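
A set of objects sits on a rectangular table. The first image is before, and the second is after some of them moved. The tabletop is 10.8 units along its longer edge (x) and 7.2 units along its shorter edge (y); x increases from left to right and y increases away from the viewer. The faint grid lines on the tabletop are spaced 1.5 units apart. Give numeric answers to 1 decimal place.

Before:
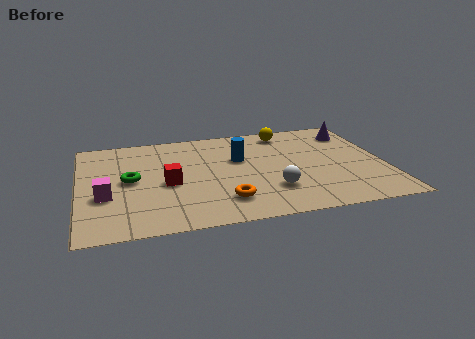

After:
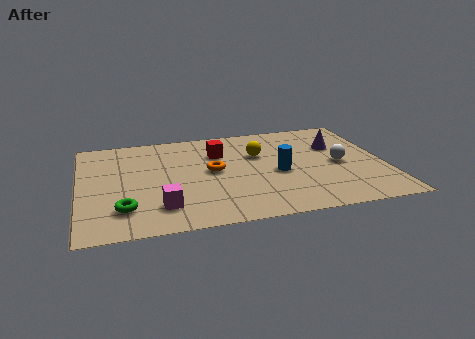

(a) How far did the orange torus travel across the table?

2.2

From (5.0, 1.6) to (4.7, 3.8), the orange torus covered √(0.3² + 2.2²) ≈ 2.2 units.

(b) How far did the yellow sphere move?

1.9

The yellow sphere moved from about (7.5, 6.2) to (6.4, 4.7), a distance of √(1.1² + 1.5²) ≈ 1.9.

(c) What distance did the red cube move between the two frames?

2.7

From (3.1, 3.2) to (5.0, 5.1), the red cube covered √(1.9² + 1.9²) ≈ 2.7 units.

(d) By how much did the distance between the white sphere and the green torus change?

+2.7

Before: roughly 5.2 units apart; after: 7.9. That's 2.7 units further apart.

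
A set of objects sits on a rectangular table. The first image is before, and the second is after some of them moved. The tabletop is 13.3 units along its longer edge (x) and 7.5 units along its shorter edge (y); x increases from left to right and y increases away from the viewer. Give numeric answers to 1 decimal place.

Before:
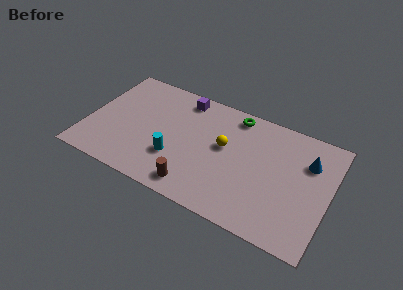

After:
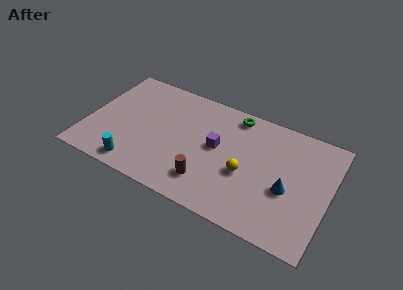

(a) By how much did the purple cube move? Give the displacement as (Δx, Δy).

(2.2, -2.4)

From the two frames, the purple cube sits at roughly (4.9, 6.5) before and (7.1, 4.1) after.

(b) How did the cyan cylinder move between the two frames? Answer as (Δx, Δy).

(-2.0, -1.4)

The cyan cylinder was at about (5.0, 2.4) and moved to about (3.0, 1.0).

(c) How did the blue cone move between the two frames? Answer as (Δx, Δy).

(-0.9, -2.2)

From the two frames, the blue cone sits at roughly (12.0, 5.3) before and (11.1, 3.1) after.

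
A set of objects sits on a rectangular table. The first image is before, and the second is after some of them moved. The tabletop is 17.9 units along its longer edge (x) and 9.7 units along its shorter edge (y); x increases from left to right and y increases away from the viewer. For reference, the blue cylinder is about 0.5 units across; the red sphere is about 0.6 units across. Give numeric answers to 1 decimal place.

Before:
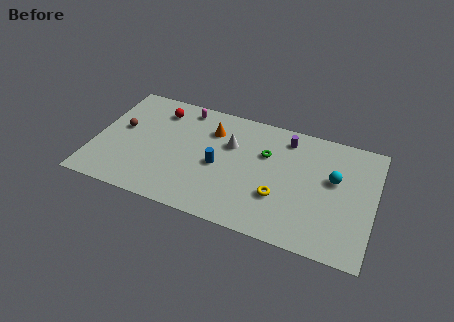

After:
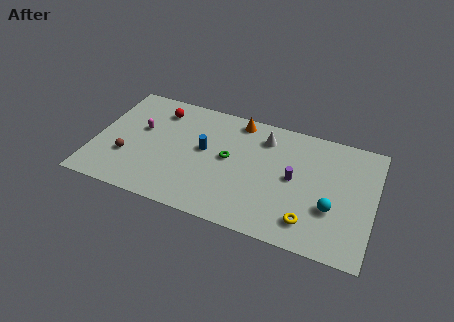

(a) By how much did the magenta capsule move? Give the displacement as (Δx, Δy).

(-2.6, -2.7)

The magenta capsule started near (5.4, 8.5) and ended near (2.8, 5.8).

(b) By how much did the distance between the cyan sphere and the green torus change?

+2.5

Before: roughly 4.4 units apart; after: 6.9. That's 2.5 units further apart.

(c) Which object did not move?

the red sphere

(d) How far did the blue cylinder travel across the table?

1.4

From (8.0, 4.4) to (7.0, 5.4), the blue cylinder covered √(1.0² + 1.0²) ≈ 1.4 units.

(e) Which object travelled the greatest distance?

the magenta capsule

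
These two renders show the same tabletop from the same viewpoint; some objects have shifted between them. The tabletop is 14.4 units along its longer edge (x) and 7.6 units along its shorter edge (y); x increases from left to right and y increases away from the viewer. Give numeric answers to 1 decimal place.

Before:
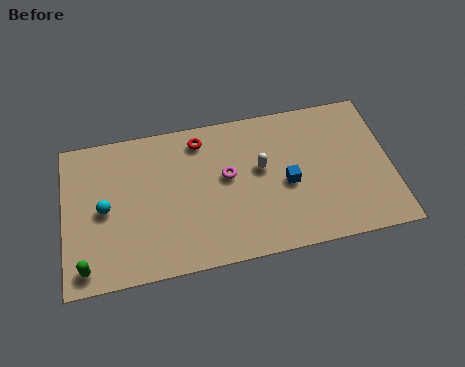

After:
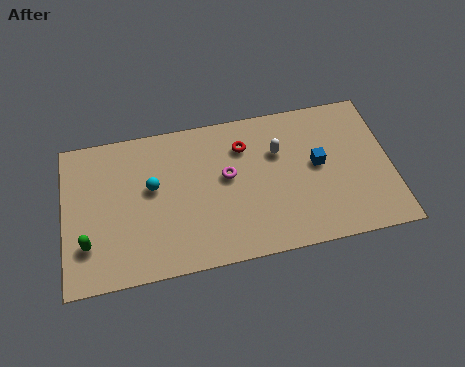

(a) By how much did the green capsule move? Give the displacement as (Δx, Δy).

(0.1, 1.1)

The green capsule was at about (0.9, 1.0) and moved to about (1.0, 2.1).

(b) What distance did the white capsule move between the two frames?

1.1

From (8.7, 4.4) to (9.5, 5.1), the white capsule covered √(0.8² + 0.7²) ≈ 1.1 units.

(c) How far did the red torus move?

2.0

The red torus moved from about (6.1, 6.4) to (8.0, 5.7), a distance of √(1.9² + 0.7²) ≈ 2.0.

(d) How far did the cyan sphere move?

2.2

The cyan sphere was near (1.8, 3.7) before and (3.9, 4.4) after, so it travelled √(2.1² + 0.7²) ≈ 2.2 units.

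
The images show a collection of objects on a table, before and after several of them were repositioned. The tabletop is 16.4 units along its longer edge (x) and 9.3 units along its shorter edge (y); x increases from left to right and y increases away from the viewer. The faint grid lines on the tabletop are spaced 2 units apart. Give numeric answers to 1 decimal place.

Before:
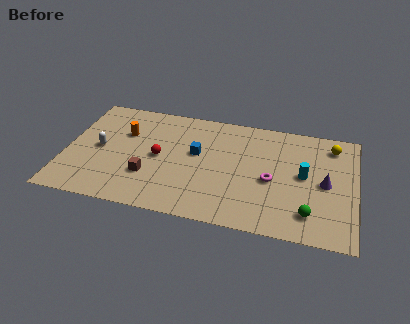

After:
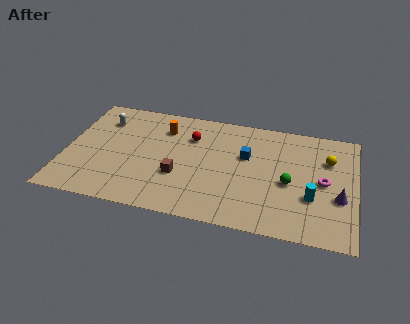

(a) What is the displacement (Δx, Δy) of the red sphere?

(1.7, 2.1)

The red sphere started near (5.3, 4.6) and ended near (7.0, 6.7).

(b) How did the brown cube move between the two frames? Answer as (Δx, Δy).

(1.7, 0.4)

The brown cube was at about (4.8, 2.9) and moved to about (6.5, 3.3).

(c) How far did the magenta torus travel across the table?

2.9

The magenta torus moved from about (11.7, 4.1) to (14.6, 4.6), a distance of √(2.9² + 0.5²) ≈ 2.9.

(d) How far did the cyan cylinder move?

1.8

From (13.5, 4.9) to (14.0, 3.2), the cyan cylinder covered √(0.5² + 1.7²) ≈ 1.8 units.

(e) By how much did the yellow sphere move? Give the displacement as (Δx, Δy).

(-0.2, -1.2)

From the two frames, the yellow sphere sits at roughly (15.0, 7.7) before and (14.8, 6.5) after.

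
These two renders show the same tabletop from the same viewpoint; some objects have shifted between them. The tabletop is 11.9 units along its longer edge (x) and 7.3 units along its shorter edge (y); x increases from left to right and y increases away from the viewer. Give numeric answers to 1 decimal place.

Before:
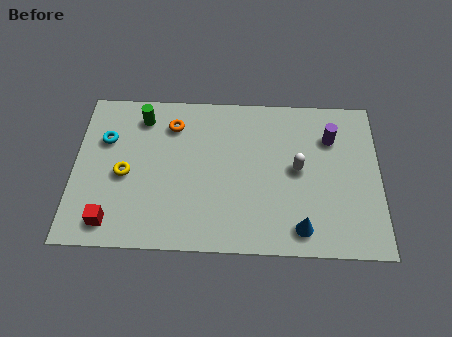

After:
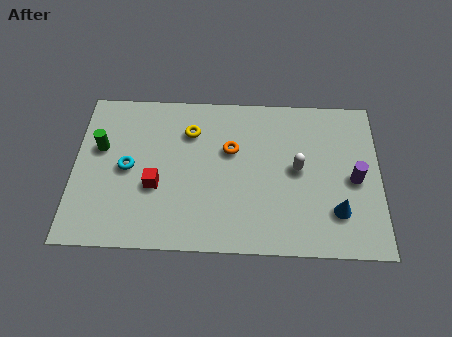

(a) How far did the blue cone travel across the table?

1.6

From (8.8, 1.1) to (10.2, 1.9), the blue cone covered √(1.4² + 0.8²) ≈ 1.6 units.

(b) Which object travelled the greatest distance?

the yellow torus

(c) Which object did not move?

the white capsule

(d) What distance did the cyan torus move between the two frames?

1.6

The cyan torus moved from about (1.2, 4.9) to (2.1, 3.6), a distance of √(0.9² + 1.3²) ≈ 1.6.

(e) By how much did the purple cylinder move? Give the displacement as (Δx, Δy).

(0.9, -1.9)

The purple cylinder was at about (10.0, 5.3) and moved to about (10.9, 3.4).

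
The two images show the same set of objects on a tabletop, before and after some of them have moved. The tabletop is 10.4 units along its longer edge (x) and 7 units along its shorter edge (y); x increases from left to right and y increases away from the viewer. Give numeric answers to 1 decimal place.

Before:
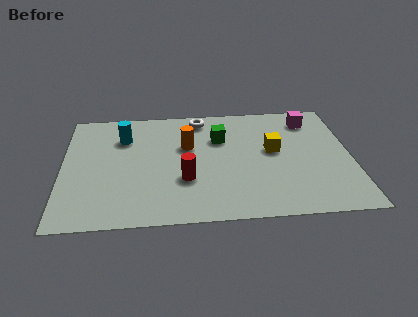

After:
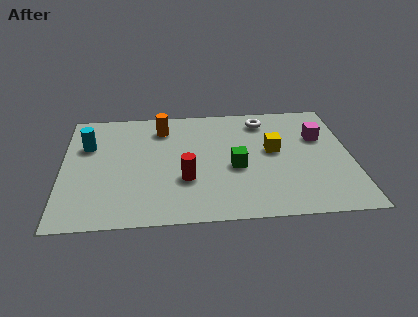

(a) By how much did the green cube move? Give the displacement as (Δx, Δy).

(0.5, -1.8)

The green cube was at about (5.7, 4.8) and moved to about (6.2, 3.0).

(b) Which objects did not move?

the red cylinder and the yellow cube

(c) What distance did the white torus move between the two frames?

2.3

From (5.0, 6.1) to (7.3, 5.8), the white torus covered √(2.3² + 0.3²) ≈ 2.3 units.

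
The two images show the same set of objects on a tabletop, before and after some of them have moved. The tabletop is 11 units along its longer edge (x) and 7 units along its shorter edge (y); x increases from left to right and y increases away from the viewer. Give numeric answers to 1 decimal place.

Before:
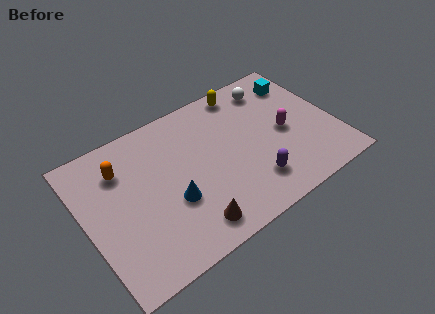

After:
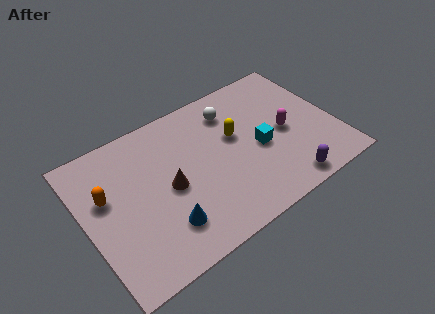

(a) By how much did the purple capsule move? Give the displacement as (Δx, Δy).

(1.3, -0.8)

The purple capsule started near (7.0, 1.6) and ended near (8.3, 0.8).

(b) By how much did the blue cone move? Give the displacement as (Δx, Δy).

(-0.5, -0.9)

The blue cone started near (3.6, 2.6) and ended near (3.1, 1.7).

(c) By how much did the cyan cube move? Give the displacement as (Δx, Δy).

(-2.3, -2.4)

The cyan cube started near (9.9, 5.5) and ended near (7.6, 3.1).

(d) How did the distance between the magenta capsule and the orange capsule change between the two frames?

+0.6

They were about 7.3 units apart before and 7.9 after — 0.6 units further apart.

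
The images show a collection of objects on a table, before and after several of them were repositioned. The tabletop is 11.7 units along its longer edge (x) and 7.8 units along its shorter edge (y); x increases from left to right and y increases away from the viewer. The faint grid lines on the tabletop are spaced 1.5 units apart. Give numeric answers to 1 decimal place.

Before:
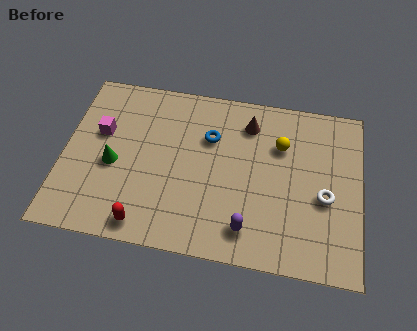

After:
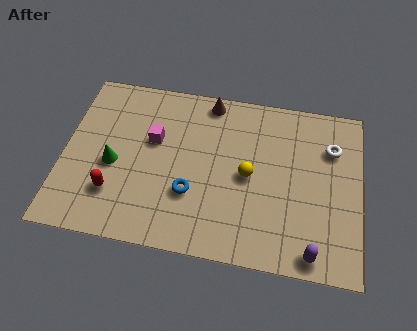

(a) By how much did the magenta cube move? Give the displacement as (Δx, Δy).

(2.1, 0.0)

The magenta cube started near (1.4, 4.8) and ended near (3.5, 4.8).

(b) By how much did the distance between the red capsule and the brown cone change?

-0.5

The distance was about 6.5 in the first image and 6.0 in the second, so they moved 0.5 units closer together.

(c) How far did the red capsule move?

1.8

The red capsule moved from about (3.4, 0.9) to (2.1, 2.1), a distance of √(1.3² + 1.2²) ≈ 1.8.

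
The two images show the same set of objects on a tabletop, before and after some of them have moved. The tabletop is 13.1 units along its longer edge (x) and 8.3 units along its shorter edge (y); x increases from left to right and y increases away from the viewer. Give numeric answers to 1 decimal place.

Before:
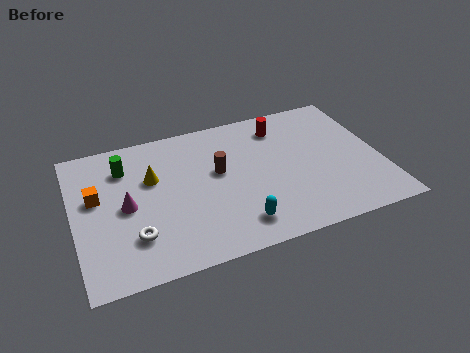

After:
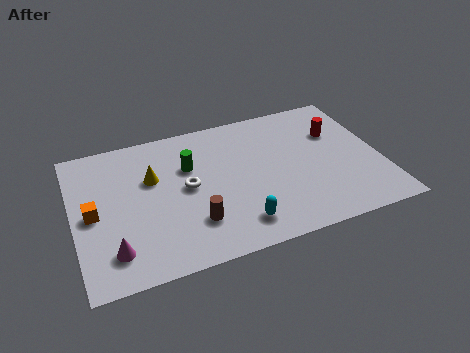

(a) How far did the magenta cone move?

2.4

From (2.2, 4.0) to (1.5, 1.7), the magenta cone covered √(0.7² + 2.3²) ≈ 2.4 units.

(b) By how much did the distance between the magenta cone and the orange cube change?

+0.9

The distance was about 1.5 in the first image and 2.4 in the second, so they moved 0.9 units further apart.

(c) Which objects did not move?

the yellow cone and the cyan capsule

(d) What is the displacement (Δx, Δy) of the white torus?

(2.4, 2.1)

From the two frames, the white torus sits at roughly (2.4, 2.2) before and (4.8, 4.3) after.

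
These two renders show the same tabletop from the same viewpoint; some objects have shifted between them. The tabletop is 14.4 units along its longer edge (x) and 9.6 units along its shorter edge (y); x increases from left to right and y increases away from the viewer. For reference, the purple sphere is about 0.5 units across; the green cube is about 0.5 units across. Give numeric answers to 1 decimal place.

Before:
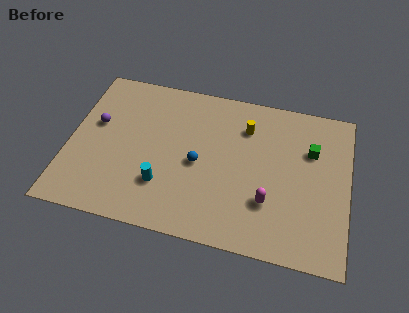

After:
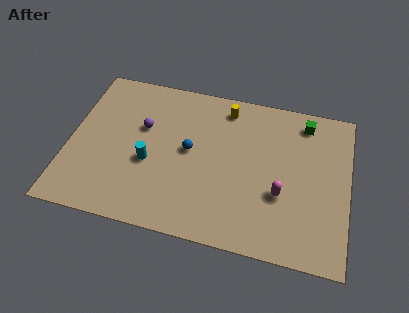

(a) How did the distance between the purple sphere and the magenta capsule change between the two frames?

-1.8

Before: roughly 9.5 units apart; after: 7.7. That's 1.8 units closer together.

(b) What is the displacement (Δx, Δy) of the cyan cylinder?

(-0.8, 1.2)

The cyan cylinder was at about (5.0, 2.7) and moved to about (4.2, 3.9).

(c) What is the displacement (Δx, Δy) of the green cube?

(-0.4, 1.7)

The green cube was at about (12.4, 6.5) and moved to about (12.0, 8.2).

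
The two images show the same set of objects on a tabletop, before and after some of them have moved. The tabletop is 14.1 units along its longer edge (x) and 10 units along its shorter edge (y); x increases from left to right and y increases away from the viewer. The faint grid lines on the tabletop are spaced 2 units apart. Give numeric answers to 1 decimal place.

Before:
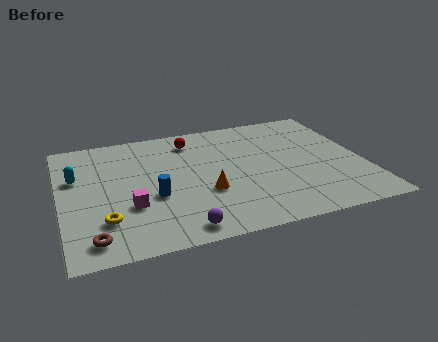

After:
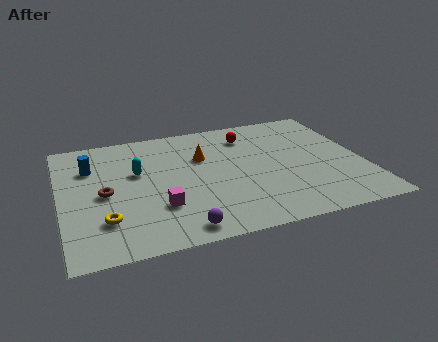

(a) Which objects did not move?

the purple sphere and the yellow torus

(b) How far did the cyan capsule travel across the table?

2.8

The cyan capsule was near (0.8, 6.4) before and (3.6, 6.1) after, so it travelled √(2.8² + 0.3²) ≈ 2.8 units.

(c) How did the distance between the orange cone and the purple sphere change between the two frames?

+2.8

They were about 2.9 units apart before and 5.7 after — 2.8 units further apart.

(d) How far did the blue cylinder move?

4.2

The blue cylinder moved from about (4.2, 3.9) to (1.5, 7.1), a distance of √(2.7² + 3.2²) ≈ 4.2.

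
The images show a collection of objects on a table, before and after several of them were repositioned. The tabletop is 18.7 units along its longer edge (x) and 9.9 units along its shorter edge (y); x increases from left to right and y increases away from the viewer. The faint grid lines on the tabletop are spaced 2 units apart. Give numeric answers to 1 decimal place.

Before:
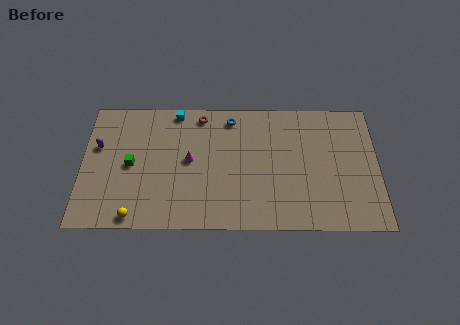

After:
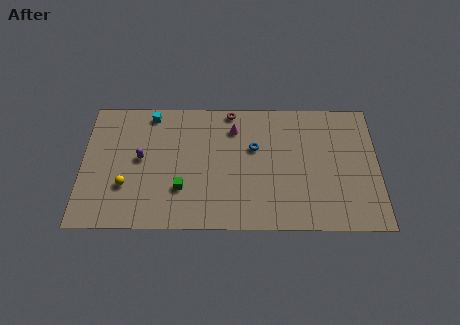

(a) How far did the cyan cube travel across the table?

1.6

The cyan cube was near (5.9, 9.0) before and (4.3, 8.8) after, so it travelled √(1.6² + 0.2²) ≈ 1.6 units.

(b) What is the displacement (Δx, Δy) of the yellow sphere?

(-0.6, 2.3)

From the two frames, the yellow sphere sits at roughly (3.4, 0.9) before and (2.8, 3.2) after.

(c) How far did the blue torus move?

2.7

The blue torus was near (9.4, 8.5) before and (10.9, 6.2) after, so it travelled √(1.5² + 2.3²) ≈ 2.7 units.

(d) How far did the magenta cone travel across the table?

3.8

The magenta cone was near (6.8, 5.2) before and (9.6, 7.7) after, so it travelled √(2.8² + 2.5²) ≈ 3.8 units.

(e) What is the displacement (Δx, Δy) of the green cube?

(3.2, -1.8)

From the two frames, the green cube sits at roughly (3.1, 4.8) before and (6.3, 3.0) after.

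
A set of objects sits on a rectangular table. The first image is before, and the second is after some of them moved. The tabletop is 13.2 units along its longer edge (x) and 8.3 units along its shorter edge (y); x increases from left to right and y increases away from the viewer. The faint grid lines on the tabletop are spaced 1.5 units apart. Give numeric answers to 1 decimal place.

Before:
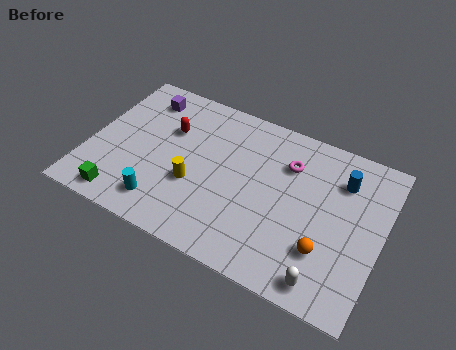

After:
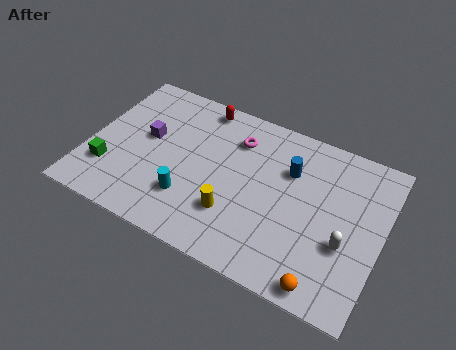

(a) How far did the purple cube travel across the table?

2.2

From (2.0, 6.8) to (2.5, 4.7), the purple cube covered √(0.5² + 2.1²) ≈ 2.2 units.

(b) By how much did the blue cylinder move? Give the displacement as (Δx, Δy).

(-2.3, -0.5)

The blue cylinder was at about (11.2, 6.2) and moved to about (8.9, 5.7).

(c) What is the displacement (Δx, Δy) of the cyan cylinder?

(1.1, 0.8)

The cyan cylinder started near (3.7, 1.5) and ended near (4.8, 2.3).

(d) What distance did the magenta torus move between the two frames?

2.4

The magenta torus was near (8.8, 6.0) before and (6.4, 6.3) after, so it travelled √(2.4² + 0.3²) ≈ 2.4 units.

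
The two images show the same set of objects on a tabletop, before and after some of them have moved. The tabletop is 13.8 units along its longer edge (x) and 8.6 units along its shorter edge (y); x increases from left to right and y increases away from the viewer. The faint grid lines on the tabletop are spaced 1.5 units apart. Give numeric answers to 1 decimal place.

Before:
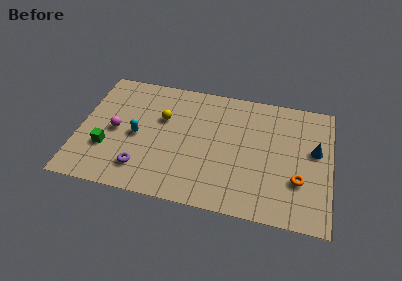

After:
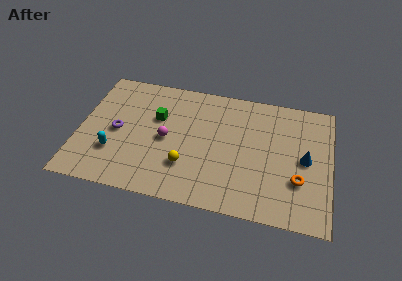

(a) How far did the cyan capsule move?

1.8

From (3.2, 4.0) to (2.0, 2.6), the cyan capsule covered √(1.2² + 1.4²) ≈ 1.8 units.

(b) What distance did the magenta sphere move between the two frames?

2.8

The magenta sphere moved from about (2.0, 4.1) to (4.8, 4.1), a distance of √(2.8² + 0.0²) ≈ 2.8.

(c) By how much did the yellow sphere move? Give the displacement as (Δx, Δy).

(1.5, -3.0)

The yellow sphere was at about (4.5, 5.5) and moved to about (6.0, 2.5).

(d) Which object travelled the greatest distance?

the green cube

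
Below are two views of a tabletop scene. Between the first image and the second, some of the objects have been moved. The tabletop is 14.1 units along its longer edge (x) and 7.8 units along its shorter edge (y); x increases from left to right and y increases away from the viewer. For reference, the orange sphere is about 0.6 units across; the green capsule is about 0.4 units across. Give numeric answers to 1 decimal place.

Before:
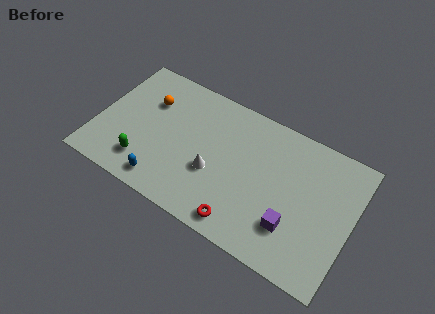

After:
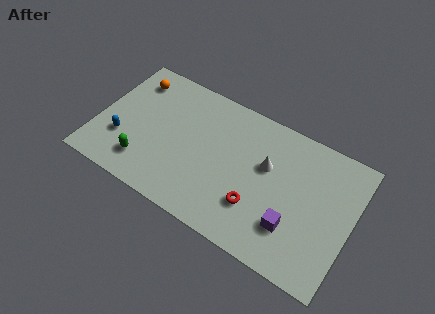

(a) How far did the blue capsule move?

3.0

From (4.1, 1.1) to (1.5, 2.5), the blue capsule covered √(2.6² + 1.4²) ≈ 3.0 units.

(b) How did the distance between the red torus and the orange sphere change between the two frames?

+1.2

The distance was about 7.4 in the first image and 8.6 in the second, so they moved 1.2 units further apart.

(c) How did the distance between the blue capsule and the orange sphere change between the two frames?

-0.8

The distance was about 4.6 in the first image and 3.8 in the second, so they moved 0.8 units closer together.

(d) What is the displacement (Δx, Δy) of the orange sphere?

(-1.1, 0.9)

The orange sphere was at about (2.6, 5.4) and moved to about (1.5, 6.3).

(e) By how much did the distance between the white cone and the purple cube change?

-1.4

They were about 4.6 units apart before and 3.2 after — 1.4 units closer together.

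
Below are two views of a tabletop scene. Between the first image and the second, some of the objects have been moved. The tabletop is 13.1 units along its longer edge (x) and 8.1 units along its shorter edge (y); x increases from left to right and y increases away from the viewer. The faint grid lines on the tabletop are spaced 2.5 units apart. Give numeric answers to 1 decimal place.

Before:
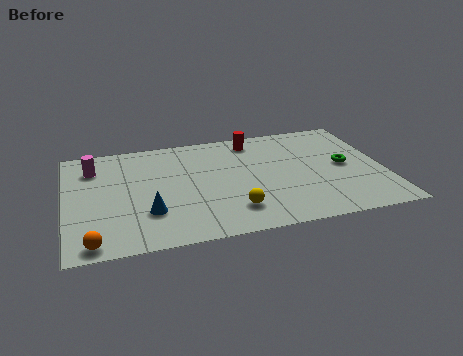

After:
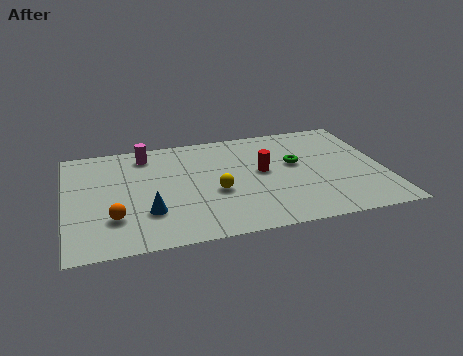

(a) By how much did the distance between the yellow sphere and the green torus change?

-1.6

The distance was about 5.3 in the first image and 3.7 in the second, so they moved 1.6 units closer together.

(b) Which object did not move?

the blue cone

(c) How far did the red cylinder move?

2.5

From (7.9, 6.9) to (8.1, 4.4), the red cylinder covered √(0.2² + 2.5²) ≈ 2.5 units.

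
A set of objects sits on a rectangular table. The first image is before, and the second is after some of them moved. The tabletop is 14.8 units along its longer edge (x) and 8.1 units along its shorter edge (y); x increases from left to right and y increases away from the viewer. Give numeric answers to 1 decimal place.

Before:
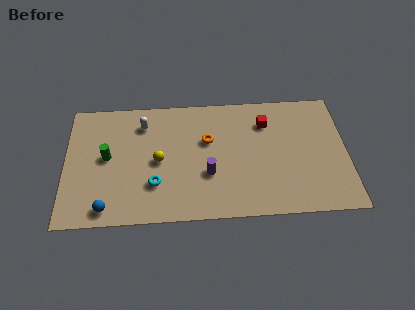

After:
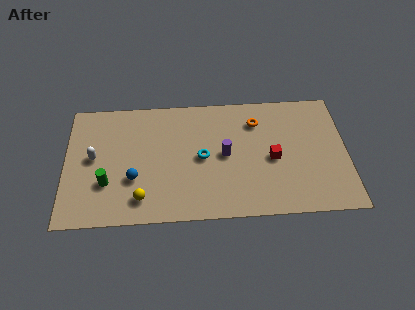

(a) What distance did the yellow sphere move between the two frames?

2.6

The yellow sphere moved from about (4.9, 3.9) to (4.0, 1.5), a distance of √(0.9² + 2.4²) ≈ 2.6.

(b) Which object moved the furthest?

the white capsule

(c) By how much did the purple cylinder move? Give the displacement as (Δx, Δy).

(0.9, 1.2)

The purple cylinder was at about (7.5, 2.9) and moved to about (8.4, 4.1).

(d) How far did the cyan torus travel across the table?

3.0

The cyan torus was near (4.7, 2.4) before and (7.2, 4.0) after, so it travelled √(2.5² + 1.6²) ≈ 3.0 units.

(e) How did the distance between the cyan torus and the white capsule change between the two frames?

+1.7

Before: roughly 4.0 units apart; after: 5.7. That's 1.7 units further apart.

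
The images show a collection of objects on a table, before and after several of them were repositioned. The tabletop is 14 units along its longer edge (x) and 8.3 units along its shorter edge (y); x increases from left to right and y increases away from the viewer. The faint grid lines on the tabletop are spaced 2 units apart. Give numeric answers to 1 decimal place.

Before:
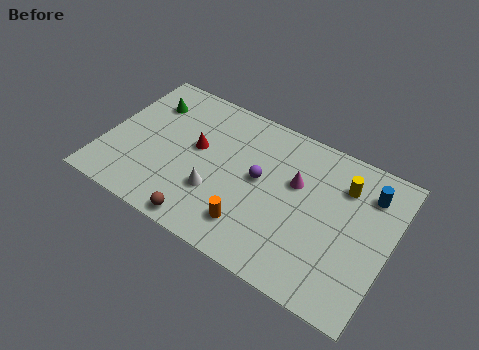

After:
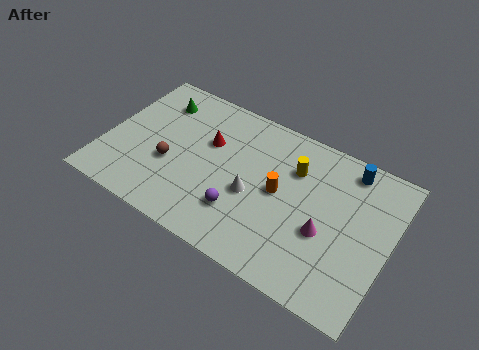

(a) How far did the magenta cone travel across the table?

2.5

The magenta cone was near (9.3, 5.2) before and (11.0, 3.3) after, so it travelled √(1.7² + 1.9²) ≈ 2.5 units.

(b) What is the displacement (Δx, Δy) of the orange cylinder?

(1.0, 2.5)

The orange cylinder was at about (7.6, 1.8) and moved to about (8.6, 4.3).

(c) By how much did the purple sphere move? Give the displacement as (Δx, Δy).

(-0.6, -2.2)

The purple sphere was at about (7.6, 4.5) and moved to about (7.0, 2.3).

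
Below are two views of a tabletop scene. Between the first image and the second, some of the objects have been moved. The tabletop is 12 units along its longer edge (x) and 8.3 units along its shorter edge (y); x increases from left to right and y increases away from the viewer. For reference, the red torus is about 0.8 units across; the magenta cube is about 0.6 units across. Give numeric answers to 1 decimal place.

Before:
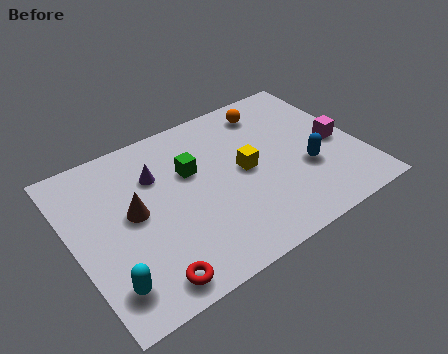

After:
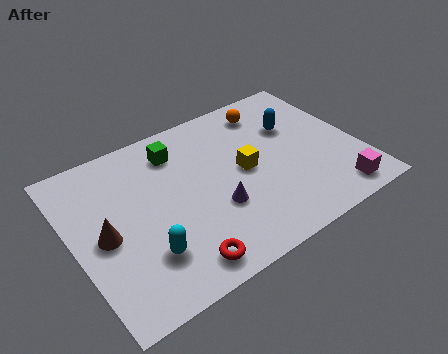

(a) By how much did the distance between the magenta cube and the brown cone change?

+1.1

The distance was about 8.6 in the first image and 9.7 in the second, so they moved 1.1 units further apart.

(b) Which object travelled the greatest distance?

the purple cone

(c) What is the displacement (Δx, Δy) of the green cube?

(-0.4, 1.3)

The green cube was at about (5.1, 5.3) and moved to about (4.7, 6.6).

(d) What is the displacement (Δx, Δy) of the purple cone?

(2.0, -2.9)

From the two frames, the purple cone sits at roughly (3.7, 5.8) before and (5.7, 2.9) after.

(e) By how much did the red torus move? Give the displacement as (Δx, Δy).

(1.3, 0.1)

From the two frames, the red torus sits at roughly (2.5, 1.0) before and (3.8, 1.1) after.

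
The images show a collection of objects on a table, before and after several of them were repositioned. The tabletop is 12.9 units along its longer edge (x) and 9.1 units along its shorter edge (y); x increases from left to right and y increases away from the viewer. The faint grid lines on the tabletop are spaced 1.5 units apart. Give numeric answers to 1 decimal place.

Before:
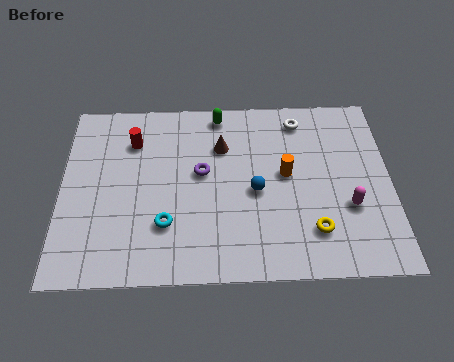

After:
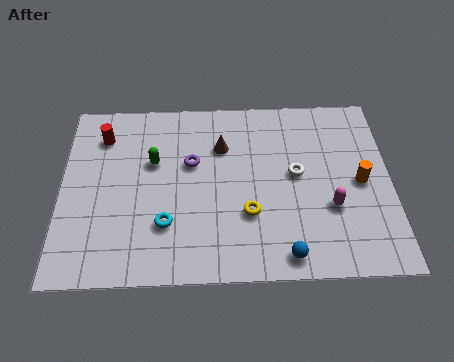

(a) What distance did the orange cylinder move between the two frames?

2.9

The orange cylinder was near (8.8, 4.9) before and (11.7, 4.4) after, so it travelled √(2.9² + 0.5²) ≈ 2.9 units.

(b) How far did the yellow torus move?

2.7

The yellow torus moved from about (9.8, 2.1) to (7.3, 3.0), a distance of √(2.5² + 0.9²) ≈ 2.7.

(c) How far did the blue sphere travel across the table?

3.3

From (7.6, 4.1) to (8.7, 1.0), the blue sphere covered √(1.1² + 3.1²) ≈ 3.3 units.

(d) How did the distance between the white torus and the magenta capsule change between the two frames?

-2.7

They were about 4.8 units apart before and 2.1 after — 2.7 units closer together.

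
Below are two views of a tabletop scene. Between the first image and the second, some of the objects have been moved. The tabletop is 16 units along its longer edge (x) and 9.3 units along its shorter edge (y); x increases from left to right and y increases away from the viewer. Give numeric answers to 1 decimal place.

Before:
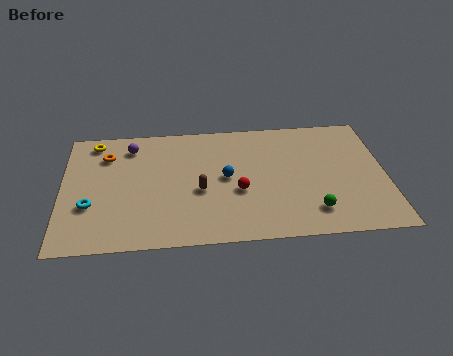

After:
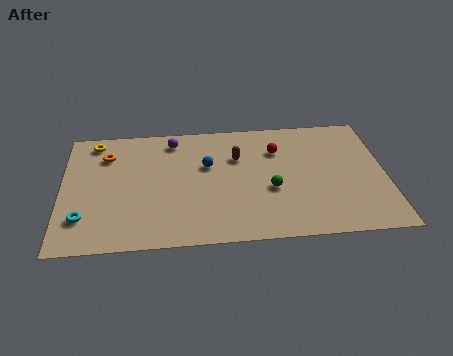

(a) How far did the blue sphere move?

1.3

The blue sphere was near (8.1, 4.8) before and (7.2, 5.8) after, so it travelled √(0.9² + 1.0²) ≈ 1.3 units.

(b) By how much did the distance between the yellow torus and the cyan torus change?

+0.9

Before: roughly 4.9 units apart; after: 5.8. That's 0.9 units further apart.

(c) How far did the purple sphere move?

2.1

The purple sphere moved from about (3.4, 7.6) to (5.5, 7.9), a distance of √(2.1² + 0.3²) ≈ 2.1.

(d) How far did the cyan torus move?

0.9

The cyan torus was near (1.4, 3.2) before and (1.1, 2.3) after, so it travelled √(0.3² + 0.9²) ≈ 0.9 units.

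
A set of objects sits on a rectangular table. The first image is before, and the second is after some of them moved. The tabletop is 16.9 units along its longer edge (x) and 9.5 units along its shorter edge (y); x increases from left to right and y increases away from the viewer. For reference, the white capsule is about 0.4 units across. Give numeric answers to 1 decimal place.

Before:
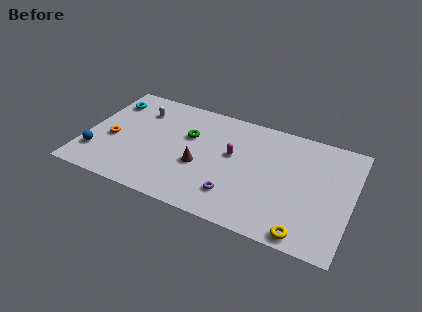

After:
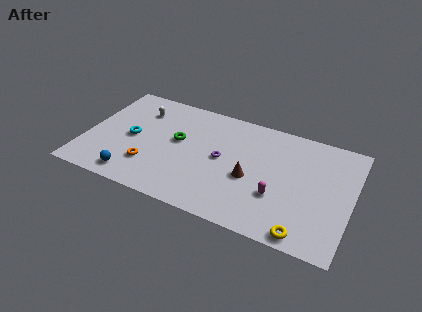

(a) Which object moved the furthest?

the magenta capsule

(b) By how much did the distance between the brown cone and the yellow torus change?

-2.7

Before: roughly 7.5 units apart; after: 4.8. That's 2.7 units closer together.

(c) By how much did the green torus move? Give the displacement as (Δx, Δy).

(-0.6, -0.7)

From the two frames, the green torus sits at roughly (6.4, 6.1) before and (5.8, 5.4) after.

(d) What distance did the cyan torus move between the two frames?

3.3

The cyan torus moved from about (1.1, 7.4) to (2.9, 4.6), a distance of √(1.8² + 2.8²) ≈ 3.3.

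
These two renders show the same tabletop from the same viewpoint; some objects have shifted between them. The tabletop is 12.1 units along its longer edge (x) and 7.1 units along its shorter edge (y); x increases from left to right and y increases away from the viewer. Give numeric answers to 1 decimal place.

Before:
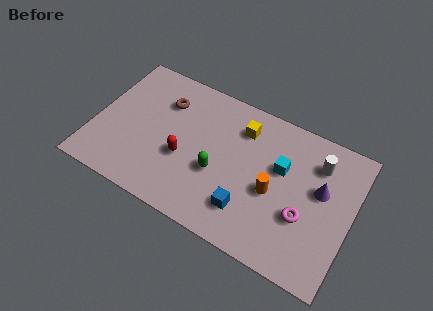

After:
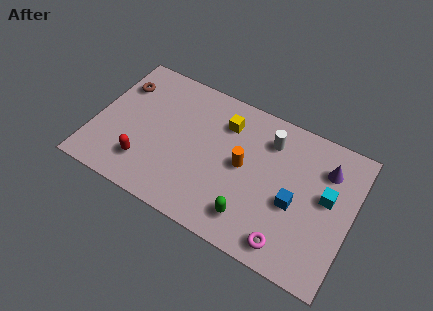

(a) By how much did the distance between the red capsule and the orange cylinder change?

+0.6

They were about 4.2 units apart before and 4.8 after — 0.6 units further apart.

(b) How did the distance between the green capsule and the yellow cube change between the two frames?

+1.6

Before: roughly 2.8 units apart; after: 4.4. That's 1.6 units further apart.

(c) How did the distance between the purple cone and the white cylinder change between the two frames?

+1.5

Before: roughly 1.2 units apart; after: 2.7. That's 1.5 units further apart.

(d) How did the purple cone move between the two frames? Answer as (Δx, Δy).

(0.1, 1.1)

The purple cone was at about (10.6, 4.2) and moved to about (10.7, 5.3).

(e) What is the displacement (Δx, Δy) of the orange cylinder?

(-1.5, 0.6)

The orange cylinder started near (8.5, 3.1) and ended near (7.0, 3.7).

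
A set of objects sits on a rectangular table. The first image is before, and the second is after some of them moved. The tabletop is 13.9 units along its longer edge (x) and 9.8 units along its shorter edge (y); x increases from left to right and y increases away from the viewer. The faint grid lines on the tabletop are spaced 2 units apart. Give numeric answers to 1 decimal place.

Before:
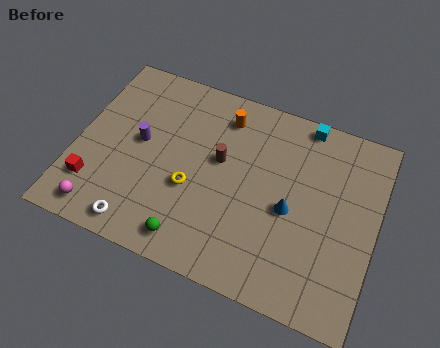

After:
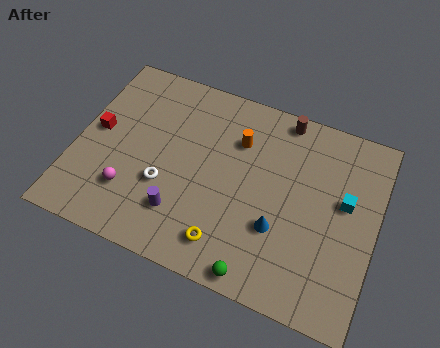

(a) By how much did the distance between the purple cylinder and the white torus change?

-2.8

They were about 4.2 units apart before and 1.4 after — 2.8 units closer together.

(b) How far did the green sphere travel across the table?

3.2

From (5.8, 1.3) to (9.0, 0.8), the green sphere covered √(3.2² + 0.5²) ≈ 3.2 units.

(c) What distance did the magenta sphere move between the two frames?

1.8

The magenta sphere moved from about (1.6, 1.2) to (2.8, 2.6), a distance of √(1.2² + 1.4²) ≈ 1.8.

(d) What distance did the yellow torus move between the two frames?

2.8

The yellow torus was near (5.5, 3.8) before and (7.4, 1.7) after, so it travelled √(1.9² + 2.1²) ≈ 2.8 units.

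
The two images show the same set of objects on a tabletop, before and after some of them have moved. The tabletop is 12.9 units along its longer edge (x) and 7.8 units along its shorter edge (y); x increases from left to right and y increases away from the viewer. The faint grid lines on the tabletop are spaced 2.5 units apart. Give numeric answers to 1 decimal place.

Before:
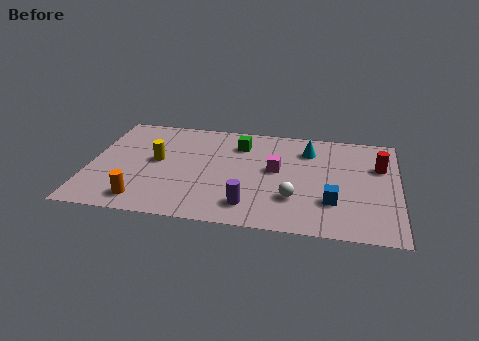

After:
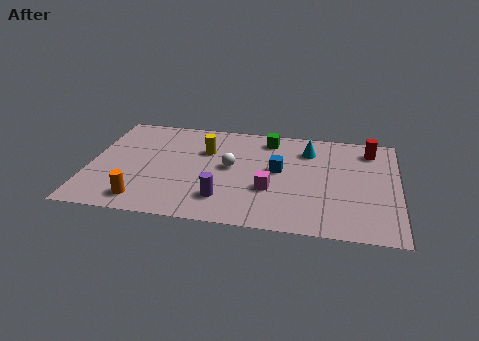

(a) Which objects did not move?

the orange cylinder and the cyan cone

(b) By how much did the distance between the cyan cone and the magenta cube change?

+1.4

Before: roughly 2.1 units apart; after: 3.5. That's 1.4 units further apart.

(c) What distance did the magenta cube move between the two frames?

1.5

The magenta cube moved from about (7.8, 4.3) to (7.6, 2.8), a distance of √(0.2² + 1.5²) ≈ 1.5.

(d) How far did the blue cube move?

3.0

The blue cube moved from about (10.2, 2.3) to (7.9, 4.3), a distance of √(2.3² + 2.0²) ≈ 3.0.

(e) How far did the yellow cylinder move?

2.3

The yellow cylinder was near (2.8, 4.2) before and (4.8, 5.3) after, so it travelled √(2.0² + 1.1²) ≈ 2.3 units.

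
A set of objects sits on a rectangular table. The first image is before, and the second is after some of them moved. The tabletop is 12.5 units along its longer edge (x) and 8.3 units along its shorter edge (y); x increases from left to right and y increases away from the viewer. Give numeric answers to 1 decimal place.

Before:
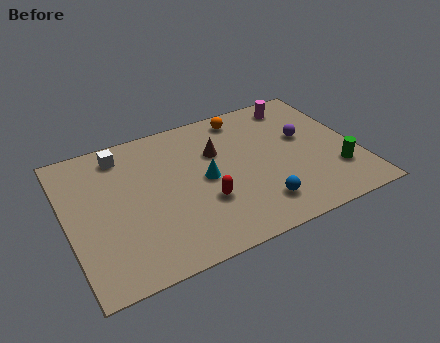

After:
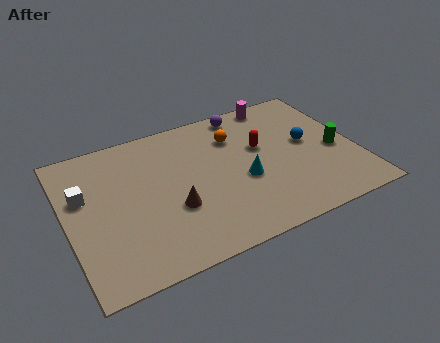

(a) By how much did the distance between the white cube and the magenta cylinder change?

+1.3

Before: roughly 7.8 units apart; after: 9.1. That's 1.3 units further apart.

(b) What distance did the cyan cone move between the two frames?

1.7

From (5.9, 4.1) to (7.5, 3.4), the cyan cone covered √(1.6² + 0.7²) ≈ 1.7 units.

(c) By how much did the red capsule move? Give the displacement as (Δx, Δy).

(2.8, 2.2)

The red capsule started near (5.7, 2.8) and ended near (8.5, 5.0).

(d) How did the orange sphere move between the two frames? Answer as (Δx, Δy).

(-0.5, -1.1)

The orange sphere was at about (8.0, 7.2) and moved to about (7.5, 6.1).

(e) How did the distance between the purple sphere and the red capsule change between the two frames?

-2.7

The distance was about 5.1 in the first image and 2.4 in the second, so they moved 2.7 units closer together.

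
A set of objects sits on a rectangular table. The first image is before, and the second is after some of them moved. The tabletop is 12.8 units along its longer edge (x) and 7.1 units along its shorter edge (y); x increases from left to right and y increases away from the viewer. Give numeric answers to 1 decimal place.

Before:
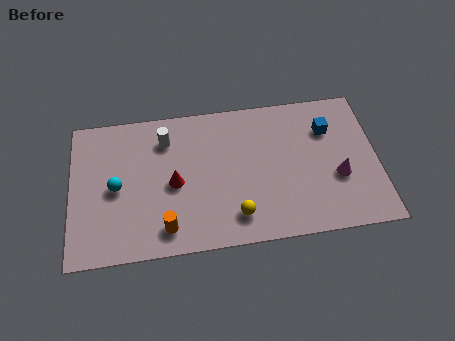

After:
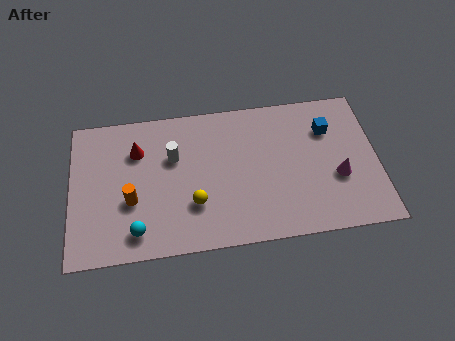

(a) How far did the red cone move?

2.3

The red cone was near (4.3, 3.3) before and (2.8, 5.1) after, so it travelled √(1.5² + 1.8²) ≈ 2.3 units.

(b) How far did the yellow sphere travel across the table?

1.9

From (6.8, 1.4) to (5.1, 2.2), the yellow sphere covered √(1.7² + 0.8²) ≈ 1.9 units.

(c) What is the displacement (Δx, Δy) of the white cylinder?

(0.3, -0.9)

The white cylinder started near (4.0, 5.5) and ended near (4.3, 4.6).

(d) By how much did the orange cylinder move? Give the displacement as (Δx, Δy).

(-1.4, 1.5)

The orange cylinder started near (3.9, 1.2) and ended near (2.5, 2.7).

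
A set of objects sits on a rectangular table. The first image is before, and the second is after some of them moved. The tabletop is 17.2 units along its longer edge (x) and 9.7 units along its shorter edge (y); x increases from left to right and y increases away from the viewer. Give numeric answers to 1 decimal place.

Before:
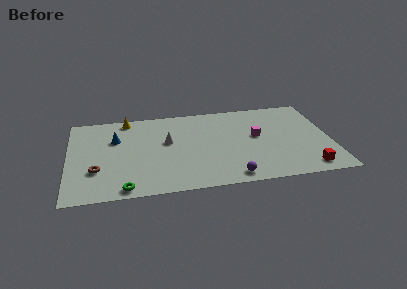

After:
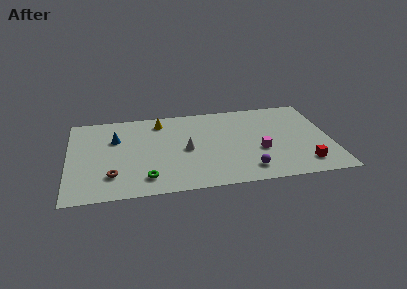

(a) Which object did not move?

the blue cone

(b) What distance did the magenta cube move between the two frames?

1.7

The magenta cube was near (12.4, 5.4) before and (12.5, 3.7) after, so it travelled √(0.1² + 1.7²) ≈ 1.7 units.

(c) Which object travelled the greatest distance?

the yellow cone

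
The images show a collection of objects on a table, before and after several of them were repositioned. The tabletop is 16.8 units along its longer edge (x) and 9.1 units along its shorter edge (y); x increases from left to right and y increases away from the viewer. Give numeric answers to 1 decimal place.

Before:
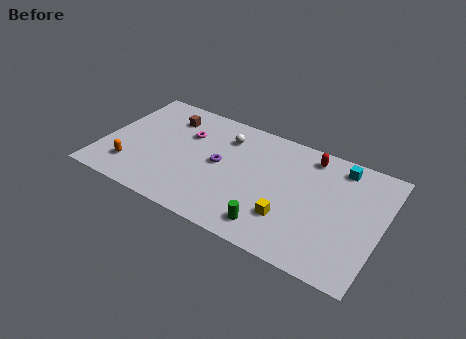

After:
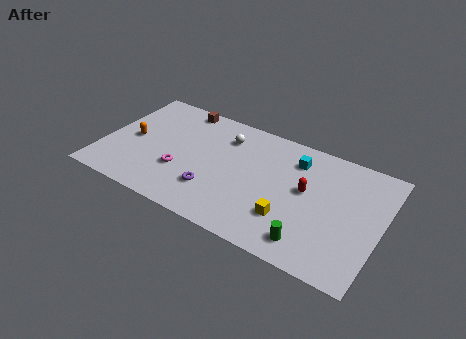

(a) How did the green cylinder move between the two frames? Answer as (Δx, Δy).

(2.3, 0.0)

The green cylinder started near (10.7, 1.5) and ended near (13.0, 1.5).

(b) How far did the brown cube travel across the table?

1.3

The brown cube moved from about (3.5, 7.1) to (4.1, 8.2), a distance of √(0.6² + 1.1²) ≈ 1.3.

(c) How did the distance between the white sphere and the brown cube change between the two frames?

-0.4

They were about 3.6 units apart before and 3.2 after — 0.4 units closer together.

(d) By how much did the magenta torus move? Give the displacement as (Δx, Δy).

(0.1, -3.1)

From the two frames, the magenta torus sits at roughly (4.8, 6.2) before and (4.9, 3.1) after.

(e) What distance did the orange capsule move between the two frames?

2.3

The orange capsule was near (2.0, 2.1) before and (1.7, 4.4) after, so it travelled √(0.3² + 2.3²) ≈ 2.3 units.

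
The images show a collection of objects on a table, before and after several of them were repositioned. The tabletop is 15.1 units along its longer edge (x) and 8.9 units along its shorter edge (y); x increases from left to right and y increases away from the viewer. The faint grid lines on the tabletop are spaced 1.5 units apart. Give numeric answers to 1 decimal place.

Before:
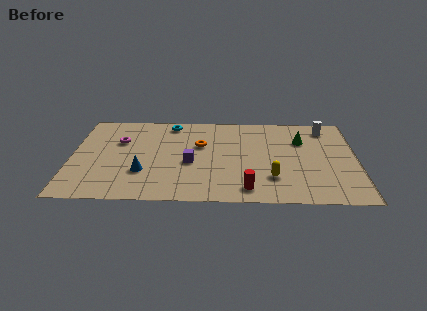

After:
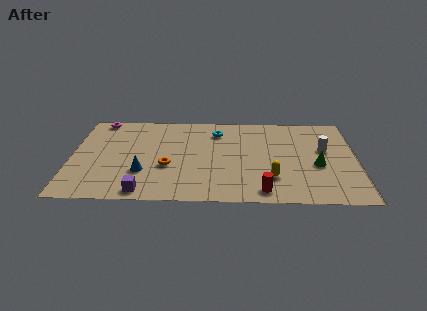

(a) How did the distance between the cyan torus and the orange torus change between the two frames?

+1.7

They were about 2.7 units apart before and 4.4 after — 1.7 units further apart.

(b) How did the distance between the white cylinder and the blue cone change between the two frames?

-0.9

The distance was about 10.8 in the first image and 9.9 in the second, so they moved 0.9 units closer together.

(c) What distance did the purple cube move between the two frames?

3.8

From (6.3, 3.8) to (3.9, 0.9), the purple cube covered √(2.4² + 2.9²) ≈ 3.8 units.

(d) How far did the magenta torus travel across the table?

2.5

The magenta torus was near (2.5, 5.9) before and (1.4, 8.1) after, so it travelled √(1.1² + 2.2²) ≈ 2.5 units.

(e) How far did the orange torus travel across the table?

2.8

The orange torus moved from about (6.8, 5.6) to (5.1, 3.4), a distance of √(1.7² + 2.2²) ≈ 2.8.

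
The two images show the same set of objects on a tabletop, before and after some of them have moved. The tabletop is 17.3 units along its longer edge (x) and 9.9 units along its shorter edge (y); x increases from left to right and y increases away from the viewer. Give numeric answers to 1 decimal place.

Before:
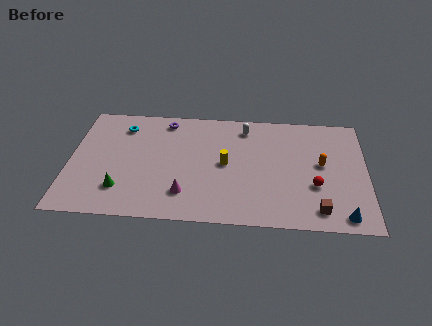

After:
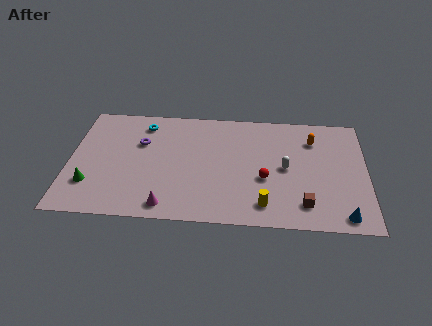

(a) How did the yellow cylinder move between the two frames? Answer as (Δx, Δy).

(2.3, -3.3)

The yellow cylinder was at about (9.1, 5.0) and moved to about (11.4, 1.7).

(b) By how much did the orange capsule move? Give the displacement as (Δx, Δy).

(-0.5, 2.1)

The orange capsule started near (14.7, 5.4) and ended near (14.2, 7.5).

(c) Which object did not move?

the blue cone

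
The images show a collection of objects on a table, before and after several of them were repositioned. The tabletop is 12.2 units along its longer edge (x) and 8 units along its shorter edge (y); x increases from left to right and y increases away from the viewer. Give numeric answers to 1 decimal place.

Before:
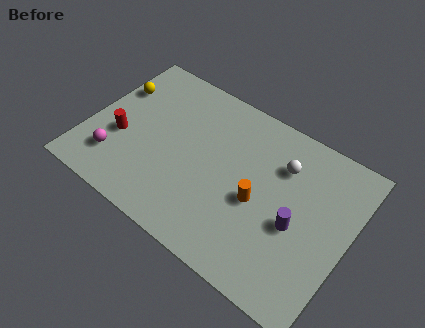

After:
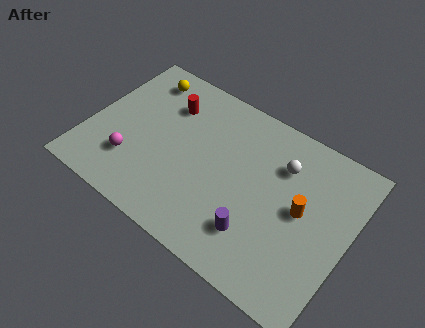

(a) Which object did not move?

the white sphere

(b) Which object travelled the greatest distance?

the red cylinder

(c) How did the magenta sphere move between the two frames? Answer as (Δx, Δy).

(0.7, 0.3)

From the two frames, the magenta sphere sits at roughly (1.6, 1.9) before and (2.3, 2.2) after.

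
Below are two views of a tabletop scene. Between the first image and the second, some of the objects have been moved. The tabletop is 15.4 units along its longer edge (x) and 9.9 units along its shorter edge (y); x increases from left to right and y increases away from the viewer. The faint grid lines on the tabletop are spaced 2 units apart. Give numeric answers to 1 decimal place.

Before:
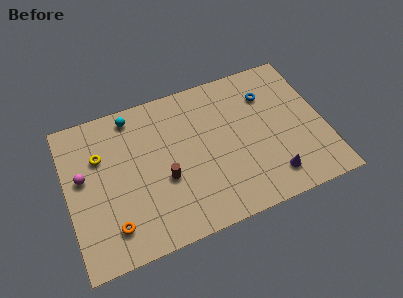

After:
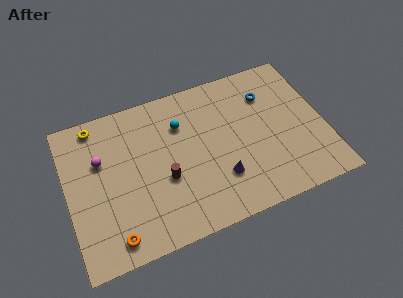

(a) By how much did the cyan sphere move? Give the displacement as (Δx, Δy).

(2.8, -1.6)

The cyan sphere started near (4.2, 8.7) and ended near (7.0, 7.1).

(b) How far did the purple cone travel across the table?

3.2

The purple cone moved from about (11.9, 1.8) to (8.9, 2.8), a distance of √(3.0² + 1.0²) ≈ 3.2.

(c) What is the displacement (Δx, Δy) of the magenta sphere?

(1.1, 0.7)

The magenta sphere started near (1.0, 5.7) and ended near (2.1, 6.4).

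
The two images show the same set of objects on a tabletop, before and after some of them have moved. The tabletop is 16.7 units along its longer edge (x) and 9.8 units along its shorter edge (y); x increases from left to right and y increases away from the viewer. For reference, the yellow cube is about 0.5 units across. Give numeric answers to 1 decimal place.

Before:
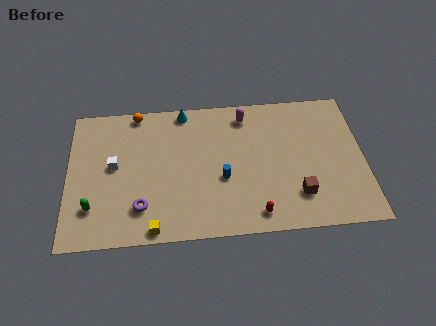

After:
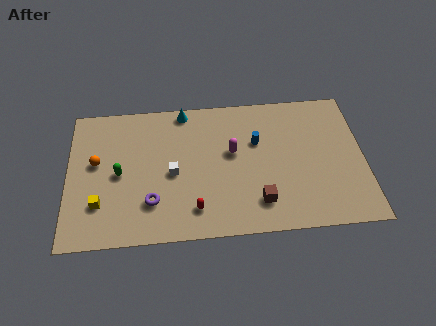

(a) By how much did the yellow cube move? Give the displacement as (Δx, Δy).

(-3.0, 1.9)

The yellow cube was at about (4.8, 0.8) and moved to about (1.8, 2.7).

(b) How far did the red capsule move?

3.5

The red capsule moved from about (10.5, 1.3) to (7.1, 1.9), a distance of √(3.4² + 0.6²) ≈ 3.5.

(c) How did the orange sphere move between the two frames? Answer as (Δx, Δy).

(-2.3, -3.4)

The orange sphere started near (3.9, 9.0) and ended near (1.6, 5.6).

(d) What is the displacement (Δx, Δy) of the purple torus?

(0.6, 0.3)

The purple torus started near (4.1, 2.3) and ended near (4.7, 2.6).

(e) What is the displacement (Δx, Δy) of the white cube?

(3.3, -0.8)

The white cube started near (2.6, 5.3) and ended near (5.9, 4.5).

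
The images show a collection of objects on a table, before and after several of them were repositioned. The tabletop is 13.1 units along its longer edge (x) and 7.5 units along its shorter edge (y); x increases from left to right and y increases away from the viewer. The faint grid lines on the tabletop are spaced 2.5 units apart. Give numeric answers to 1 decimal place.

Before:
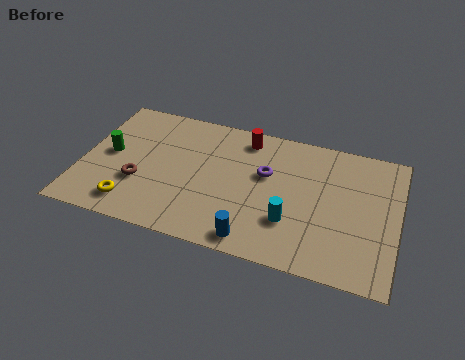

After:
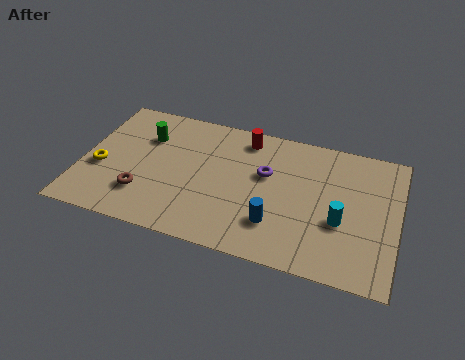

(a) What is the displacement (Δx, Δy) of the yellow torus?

(-1.5, 1.7)

The yellow torus started near (2.3, 1.3) and ended near (0.8, 3.0).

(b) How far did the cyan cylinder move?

2.1

The cyan cylinder moved from about (8.8, 2.3) to (10.8, 2.9), a distance of √(2.0² + 0.6²) ≈ 2.1.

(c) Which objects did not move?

the purple torus and the red cylinder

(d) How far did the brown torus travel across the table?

0.6

The brown torus moved from about (2.5, 2.6) to (2.7, 2.0), a distance of √(0.2² + 0.6²) ≈ 0.6.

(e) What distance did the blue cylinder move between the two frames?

1.4

From (7.4, 0.9) to (8.2, 2.0), the blue cylinder covered √(0.8² + 1.1²) ≈ 1.4 units.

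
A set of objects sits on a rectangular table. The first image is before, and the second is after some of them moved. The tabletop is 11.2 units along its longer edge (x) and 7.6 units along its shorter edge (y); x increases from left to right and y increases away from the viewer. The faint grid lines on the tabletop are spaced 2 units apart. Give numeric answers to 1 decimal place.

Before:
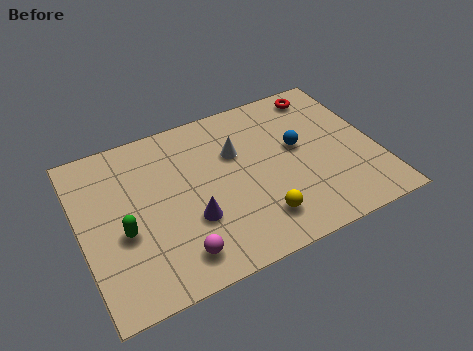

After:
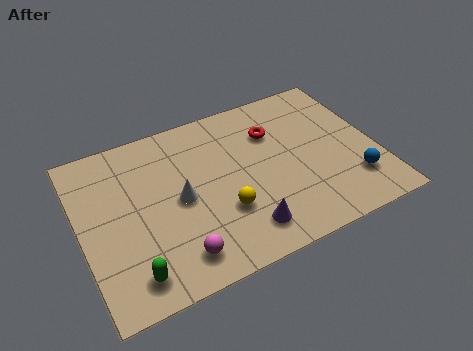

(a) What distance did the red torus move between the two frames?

2.4

The red torus was near (9.6, 6.6) before and (7.5, 5.4) after, so it travelled √(2.1² + 1.2²) ≈ 2.4 units.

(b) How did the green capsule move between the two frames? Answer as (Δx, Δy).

(0.1, -1.9)

The green capsule started near (1.5, 3.1) and ended near (1.6, 1.2).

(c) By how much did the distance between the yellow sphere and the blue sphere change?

+1.6

Before: roughly 3.3 units apart; after: 4.9. That's 1.6 units further apart.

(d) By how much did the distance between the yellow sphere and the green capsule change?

-1.3

Before: roughly 5.1 units apart; after: 3.8. That's 1.3 units closer together.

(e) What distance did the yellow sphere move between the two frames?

1.5

From (6.4, 1.6) to (5.2, 2.5), the yellow sphere covered √(1.2² + 0.9²) ≈ 1.5 units.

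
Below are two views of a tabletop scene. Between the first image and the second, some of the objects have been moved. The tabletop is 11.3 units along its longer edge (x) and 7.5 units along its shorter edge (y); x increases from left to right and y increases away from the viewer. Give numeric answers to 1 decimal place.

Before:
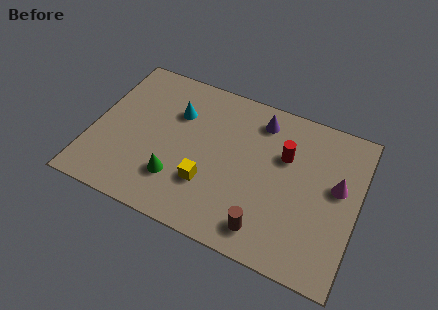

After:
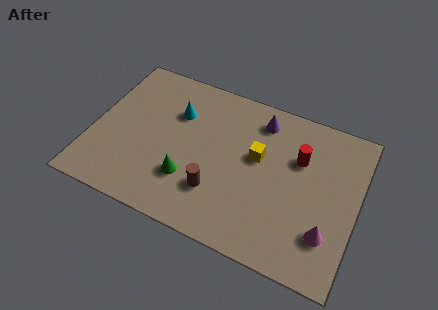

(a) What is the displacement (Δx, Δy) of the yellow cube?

(1.9, 2.1)

The yellow cube started near (5.1, 2.3) and ended near (7.0, 4.4).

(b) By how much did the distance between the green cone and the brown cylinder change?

-2.8

They were about 4.0 units apart before and 1.2 after — 2.8 units closer together.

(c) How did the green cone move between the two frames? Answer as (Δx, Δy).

(0.5, 0.2)

From the two frames, the green cone sits at roughly (3.8, 2.0) before and (4.3, 2.2) after.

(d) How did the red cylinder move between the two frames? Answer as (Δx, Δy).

(0.6, 0.1)

The red cylinder started near (8.1, 4.9) and ended near (8.7, 5.0).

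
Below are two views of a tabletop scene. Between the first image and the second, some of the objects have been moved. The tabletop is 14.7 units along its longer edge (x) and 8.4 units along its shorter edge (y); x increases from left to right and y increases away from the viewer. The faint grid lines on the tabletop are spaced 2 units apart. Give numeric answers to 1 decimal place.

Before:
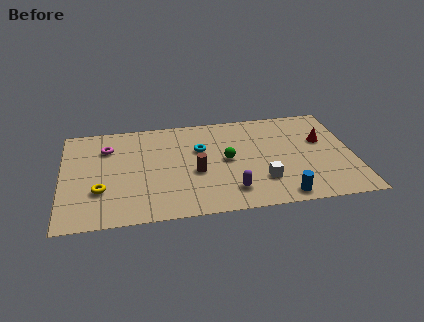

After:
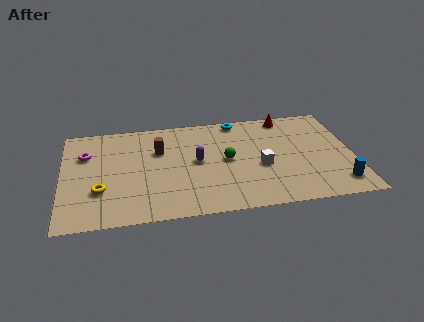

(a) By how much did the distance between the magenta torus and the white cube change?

+0.5

Before: roughly 8.6 units apart; after: 9.1. That's 0.5 units further apart.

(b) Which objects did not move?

the yellow torus and the green sphere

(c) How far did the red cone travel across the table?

2.9

From (13.2, 5.2) to (11.5, 7.5), the red cone covered √(1.7² + 2.3²) ≈ 2.9 units.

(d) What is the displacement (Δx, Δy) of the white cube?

(0.0, 1.2)

From the two frames, the white cube sits at roughly (10.0, 2.3) before and (10.0, 3.5) after.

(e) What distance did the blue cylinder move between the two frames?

3.0

From (10.9, 0.9) to (13.8, 1.5), the blue cylinder covered √(2.9² + 0.6²) ≈ 3.0 units.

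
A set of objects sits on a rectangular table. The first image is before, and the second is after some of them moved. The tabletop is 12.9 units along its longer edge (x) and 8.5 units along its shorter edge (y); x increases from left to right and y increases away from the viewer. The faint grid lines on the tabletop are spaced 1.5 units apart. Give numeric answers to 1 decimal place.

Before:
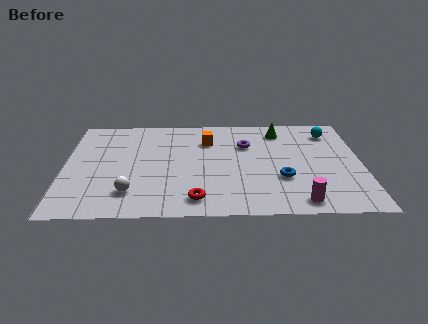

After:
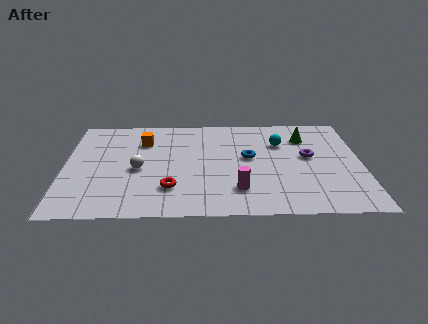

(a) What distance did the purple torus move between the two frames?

2.9

The purple torus was near (7.9, 5.8) before and (10.6, 4.7) after, so it travelled √(2.7² + 1.1²) ≈ 2.9 units.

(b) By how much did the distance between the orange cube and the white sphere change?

-3.0

The distance was about 5.4 in the first image and 2.4 in the second, so they moved 3.0 units closer together.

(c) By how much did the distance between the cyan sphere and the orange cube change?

+0.6

The distance was about 5.4 in the first image and 6.0 in the second, so they moved 0.6 units further apart.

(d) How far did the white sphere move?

1.9

From (2.9, 1.9) to (3.2, 3.8), the white sphere covered √(0.3² + 1.9²) ≈ 1.9 units.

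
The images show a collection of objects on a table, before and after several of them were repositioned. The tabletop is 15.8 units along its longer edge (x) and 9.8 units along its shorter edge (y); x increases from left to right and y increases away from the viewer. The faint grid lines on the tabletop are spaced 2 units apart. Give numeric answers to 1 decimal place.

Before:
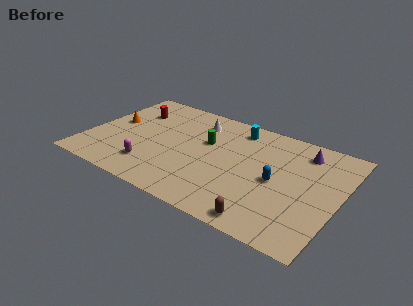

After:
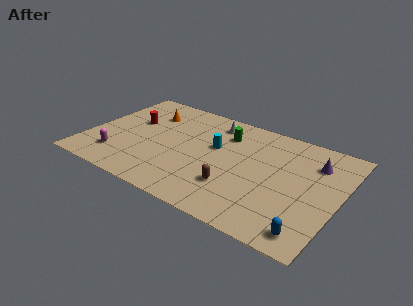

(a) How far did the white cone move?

1.1

From (6.4, 7.8) to (7.4, 8.2), the white cone covered √(1.0² + 0.4²) ≈ 1.1 units.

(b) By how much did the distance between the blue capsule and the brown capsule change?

+1.5

The distance was about 3.6 in the first image and 5.1 in the second, so they moved 1.5 units further apart.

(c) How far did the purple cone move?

1.1

The purple cone was near (13.2, 8.0) before and (14.0, 7.3) after, so it travelled √(0.8² + 0.7²) ≈ 1.1 units.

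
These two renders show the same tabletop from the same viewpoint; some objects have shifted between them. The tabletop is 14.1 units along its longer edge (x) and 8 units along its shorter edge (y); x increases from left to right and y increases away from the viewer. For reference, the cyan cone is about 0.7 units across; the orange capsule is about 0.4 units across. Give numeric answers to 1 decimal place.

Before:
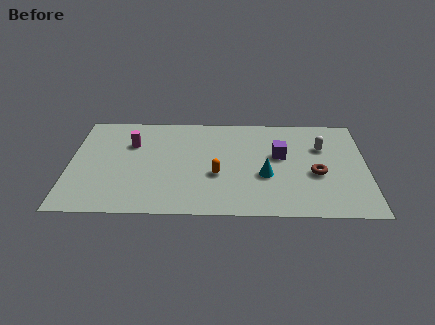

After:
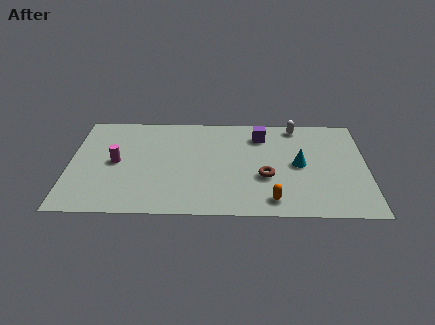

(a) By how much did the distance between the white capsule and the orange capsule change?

+0.5

They were about 5.5 units apart before and 6.0 after — 0.5 units further apart.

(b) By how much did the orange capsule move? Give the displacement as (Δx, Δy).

(2.6, -1.9)

The orange capsule was at about (7.0, 3.1) and moved to about (9.6, 1.2).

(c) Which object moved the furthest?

the orange capsule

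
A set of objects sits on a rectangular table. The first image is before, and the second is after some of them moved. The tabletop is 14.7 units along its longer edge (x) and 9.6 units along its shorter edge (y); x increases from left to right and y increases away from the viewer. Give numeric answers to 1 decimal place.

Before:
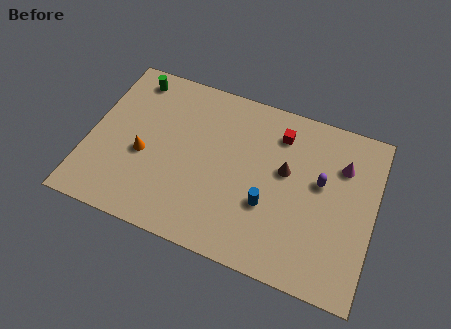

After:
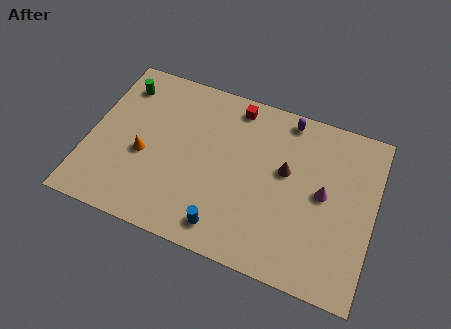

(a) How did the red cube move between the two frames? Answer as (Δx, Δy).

(-2.4, 0.8)

The red cube started near (9.6, 7.6) and ended near (7.2, 8.4).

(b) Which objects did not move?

the orange cone and the brown cone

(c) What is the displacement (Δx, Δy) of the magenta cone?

(-0.8, -1.9)

The magenta cone was at about (12.9, 6.9) and moved to about (12.1, 5.0).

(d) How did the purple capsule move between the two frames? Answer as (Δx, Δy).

(-2.0, 3.0)

From the two frames, the purple capsule sits at roughly (11.9, 5.6) before and (9.9, 8.6) after.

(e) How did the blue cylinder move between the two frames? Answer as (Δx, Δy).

(-2.0, -2.0)

The blue cylinder was at about (9.4, 3.4) and moved to about (7.4, 1.4).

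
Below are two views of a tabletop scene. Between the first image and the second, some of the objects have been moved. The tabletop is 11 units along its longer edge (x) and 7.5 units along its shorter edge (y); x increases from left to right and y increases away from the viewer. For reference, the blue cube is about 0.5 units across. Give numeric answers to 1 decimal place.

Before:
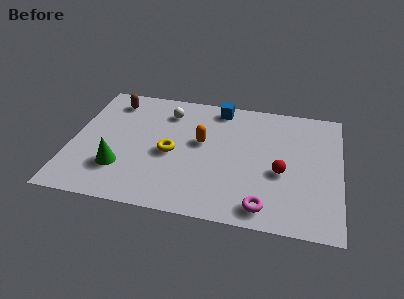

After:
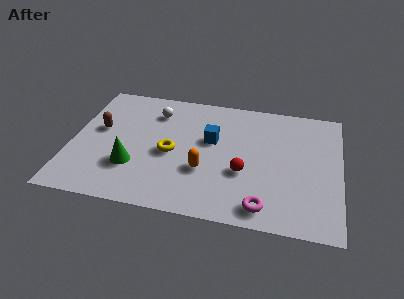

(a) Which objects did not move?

the magenta torus and the yellow torus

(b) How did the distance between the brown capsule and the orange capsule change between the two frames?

+0.5

The distance was about 4.2 in the first image and 4.7 in the second, so they moved 0.5 units further apart.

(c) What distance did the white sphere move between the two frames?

0.5

From (3.8, 5.9) to (3.3, 5.8), the white sphere covered √(0.5² + 0.1²) ≈ 0.5 units.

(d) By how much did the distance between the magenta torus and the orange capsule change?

-1.3

They were about 4.3 units apart before and 3.0 after — 1.3 units closer together.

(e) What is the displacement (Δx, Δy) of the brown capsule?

(-0.4, -1.9)

The brown capsule was at about (1.5, 6.2) and moved to about (1.1, 4.3).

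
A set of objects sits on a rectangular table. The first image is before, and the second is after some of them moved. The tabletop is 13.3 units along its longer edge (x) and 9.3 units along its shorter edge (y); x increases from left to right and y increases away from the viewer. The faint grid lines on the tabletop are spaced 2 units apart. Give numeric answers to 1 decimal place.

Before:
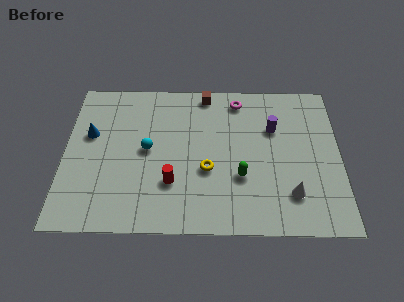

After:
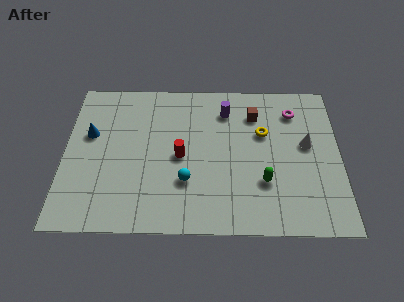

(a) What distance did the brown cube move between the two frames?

2.7

The brown cube moved from about (6.8, 8.4) to (9.2, 7.1), a distance of √(2.4² + 1.3²) ≈ 2.7.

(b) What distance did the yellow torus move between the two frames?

3.5

The yellow torus moved from about (6.9, 3.6) to (9.6, 5.9), a distance of √(2.7² + 2.3²) ≈ 3.5.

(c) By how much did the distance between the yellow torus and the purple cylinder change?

-1.8

Before: roughly 4.1 units apart; after: 2.3. That's 1.8 units closer together.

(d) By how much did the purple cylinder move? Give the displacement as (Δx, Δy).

(-2.3, 1.1)

The purple cylinder was at about (10.1, 6.2) and moved to about (7.8, 7.3).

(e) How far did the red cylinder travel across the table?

1.6

The red cylinder was near (5.2, 2.8) before and (5.6, 4.4) after, so it travelled √(0.4² + 1.6²) ≈ 1.6 units.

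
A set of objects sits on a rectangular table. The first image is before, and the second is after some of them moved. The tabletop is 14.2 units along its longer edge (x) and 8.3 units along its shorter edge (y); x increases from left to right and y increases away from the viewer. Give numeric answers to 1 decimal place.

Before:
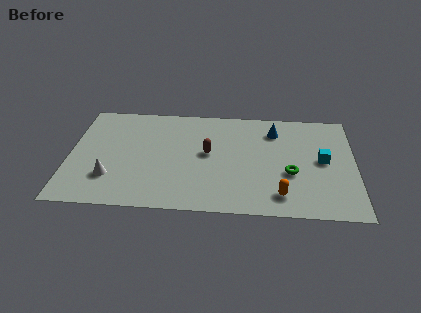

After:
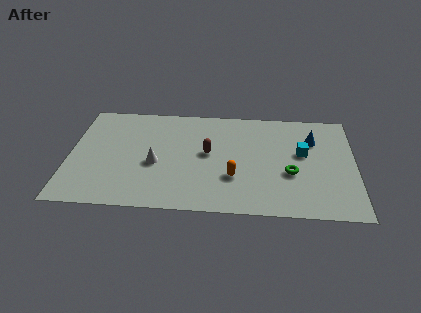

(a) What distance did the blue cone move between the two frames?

2.0

The blue cone was near (10.2, 6.5) before and (12.1, 5.9) after, so it travelled √(1.9² + 0.6²) ≈ 2.0 units.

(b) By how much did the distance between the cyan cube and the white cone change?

-3.3

Before: roughly 10.7 units apart; after: 7.4. That's 3.3 units closer together.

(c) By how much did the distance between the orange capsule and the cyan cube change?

+0.5

They were about 3.5 units apart before and 4.0 after — 0.5 units further apart.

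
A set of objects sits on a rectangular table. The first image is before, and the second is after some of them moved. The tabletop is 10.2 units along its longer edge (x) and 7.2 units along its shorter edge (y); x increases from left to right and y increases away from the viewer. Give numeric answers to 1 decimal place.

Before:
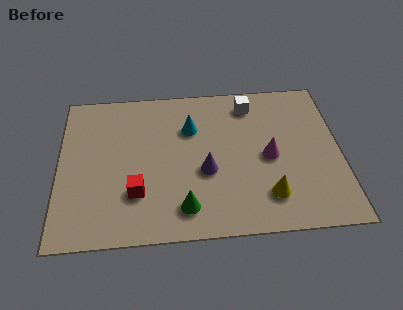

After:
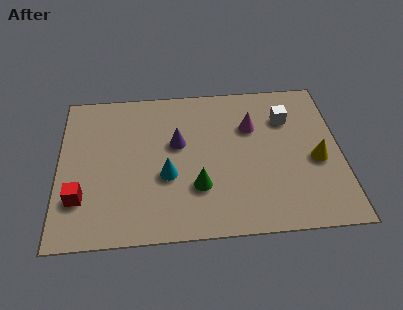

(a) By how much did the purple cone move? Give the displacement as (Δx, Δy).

(-1.0, 1.4)

From the two frames, the purple cone sits at roughly (5.3, 2.9) before and (4.3, 4.3) after.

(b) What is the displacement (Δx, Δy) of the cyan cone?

(-0.9, -2.2)

From the two frames, the cyan cone sits at roughly (4.8, 5.0) before and (3.9, 2.8) after.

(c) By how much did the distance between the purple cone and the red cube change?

+1.6

Before: roughly 2.6 units apart; after: 4.2. That's 1.6 units further apart.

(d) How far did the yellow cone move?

2.3

The yellow cone moved from about (7.5, 1.6) to (9.3, 3.1), a distance of √(1.8² + 1.5²) ≈ 2.3.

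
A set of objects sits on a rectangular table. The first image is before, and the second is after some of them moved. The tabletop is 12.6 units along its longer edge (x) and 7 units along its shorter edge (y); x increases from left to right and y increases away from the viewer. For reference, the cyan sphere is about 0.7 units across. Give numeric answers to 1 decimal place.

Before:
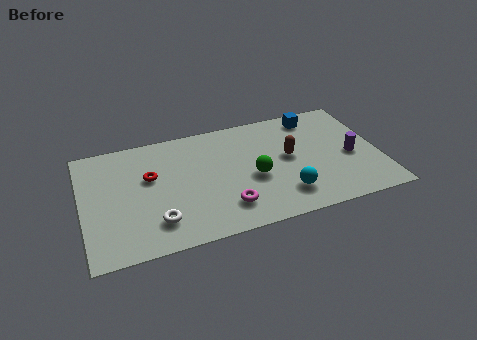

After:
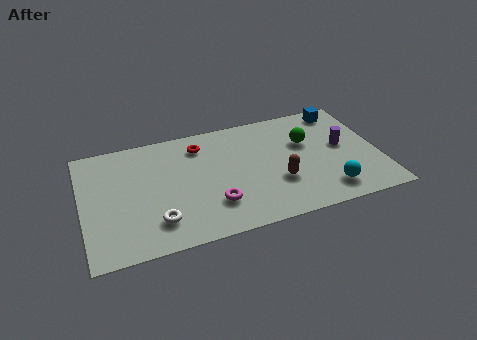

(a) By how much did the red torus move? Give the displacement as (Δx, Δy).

(2.2, 1.3)

The red torus started near (2.9, 4.3) and ended near (5.1, 5.6).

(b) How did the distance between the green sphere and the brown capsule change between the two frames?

+0.7

Before: roughly 1.8 units apart; after: 2.5. That's 0.7 units further apart.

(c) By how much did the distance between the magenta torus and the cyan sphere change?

+2.3

The distance was about 2.5 in the first image and 4.8 in the second, so they moved 2.3 units further apart.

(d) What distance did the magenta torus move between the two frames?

0.6

From (5.9, 1.6) to (5.4, 1.9), the magenta torus covered √(0.5² + 0.3²) ≈ 0.6 units.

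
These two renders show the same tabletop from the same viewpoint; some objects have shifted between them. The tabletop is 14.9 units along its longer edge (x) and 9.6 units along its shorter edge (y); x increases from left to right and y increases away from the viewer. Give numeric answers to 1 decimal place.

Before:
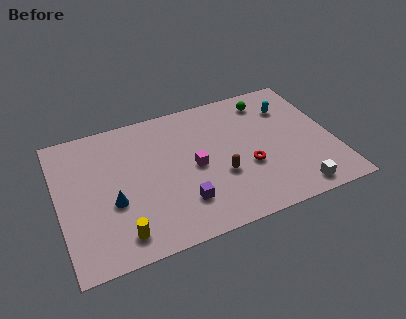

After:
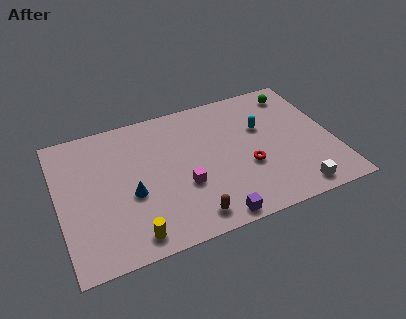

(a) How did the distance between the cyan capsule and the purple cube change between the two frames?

-1.7

They were about 7.9 units apart before and 6.2 after — 1.7 units closer together.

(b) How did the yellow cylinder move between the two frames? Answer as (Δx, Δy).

(0.6, -0.3)

The yellow cylinder was at about (3.0, 1.5) and moved to about (3.6, 1.2).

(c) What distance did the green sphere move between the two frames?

1.6

The green sphere was near (11.7, 8.0) before and (13.3, 8.1) after, so it travelled √(1.6² + 0.1²) ≈ 1.6 units.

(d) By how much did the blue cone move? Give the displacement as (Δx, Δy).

(1.0, 0.2)

From the two frames, the blue cone sits at roughly (2.8, 3.7) before and (3.8, 3.9) after.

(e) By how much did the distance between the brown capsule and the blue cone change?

-1.9

The distance was about 5.8 in the first image and 3.9 in the second, so they moved 1.9 units closer together.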